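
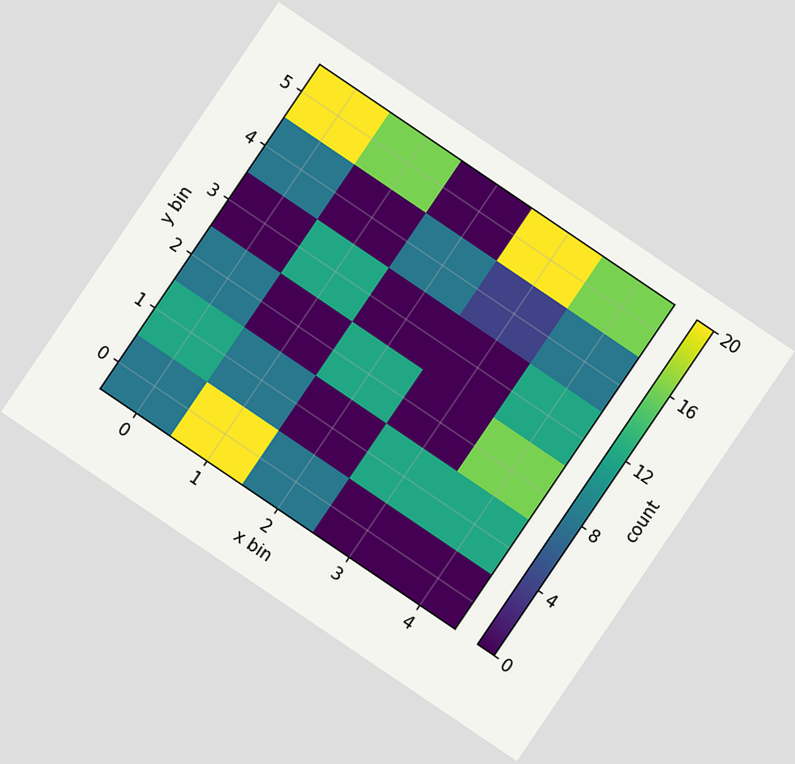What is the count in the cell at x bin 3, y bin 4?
The chart is tilted about 34° clockwise. Matching the cell (3, 4) against the colorbar gives 4.

4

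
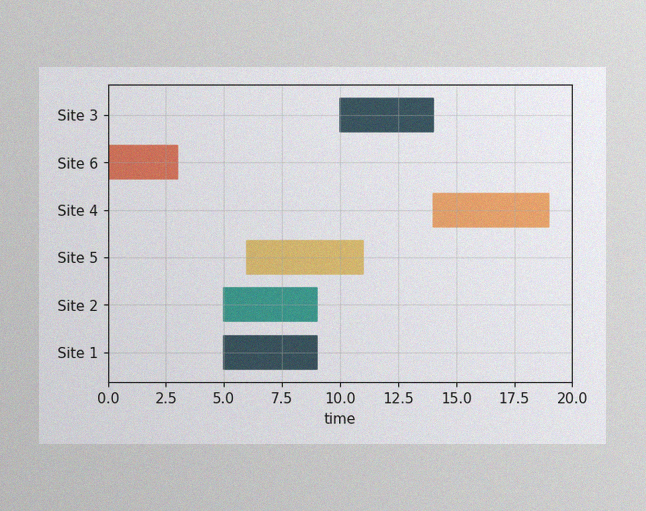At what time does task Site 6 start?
0

The image has some photo noise and uneven lighting. The Site 6 bar begins at t=0.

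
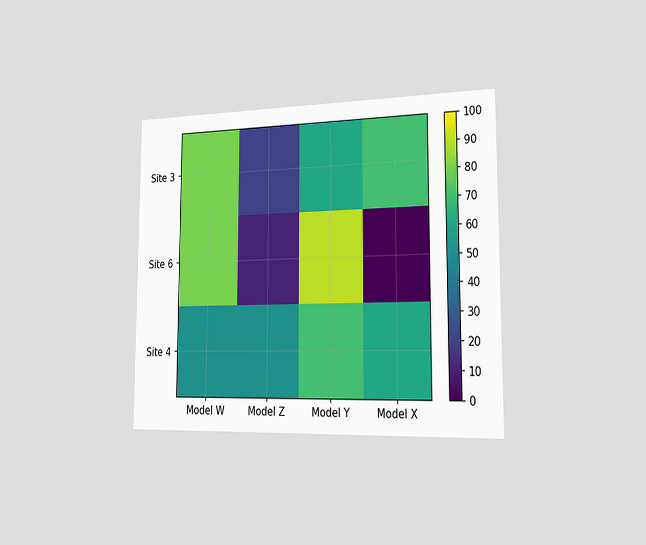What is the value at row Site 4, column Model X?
60

The chart is viewed slightly from the right. Matching cell (Site 4, Model X) against the colorbar gives 60.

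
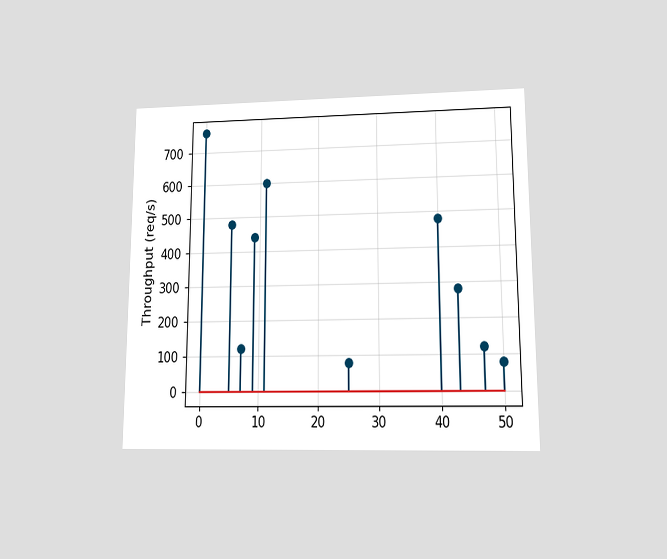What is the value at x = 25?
The chart is viewed at a slight angle. The stem at x=25 reaches 80req/s.

80req/s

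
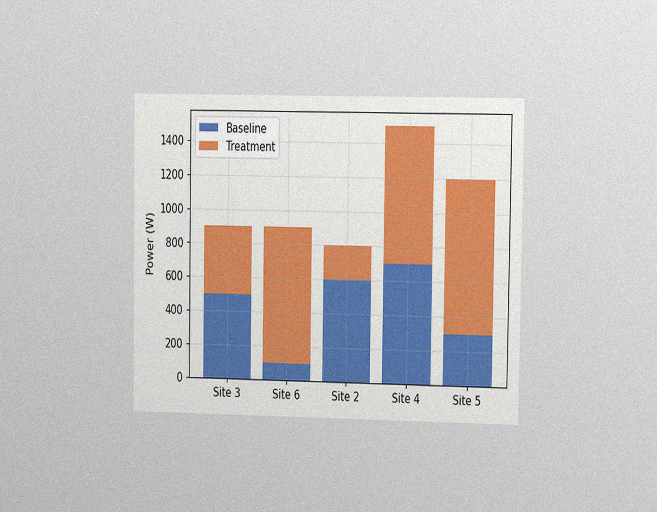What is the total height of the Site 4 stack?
The chart is viewed slightly from the right, with some photo noise. The Site 4 stack's top reaches 1500W on the y-axis.

1500W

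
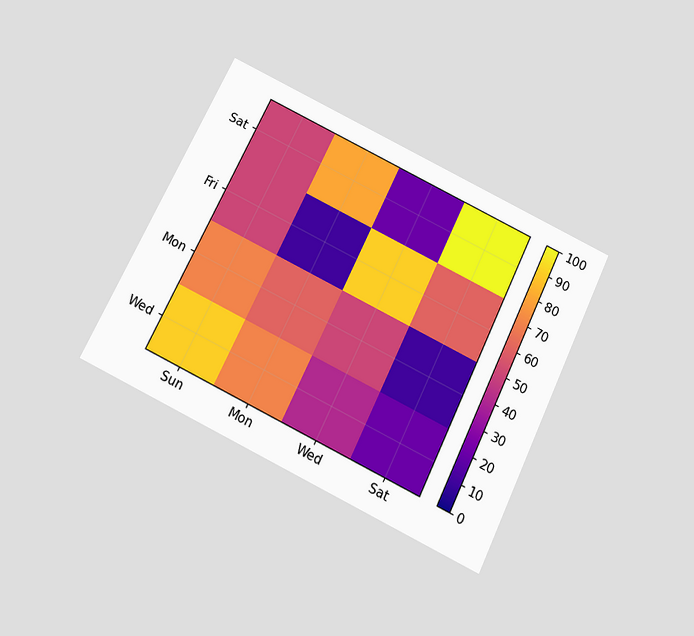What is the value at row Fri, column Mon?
The chart is tilted about 26° clockwise and viewed slightly from below. Matching cell (Fri, Mon) against the colorbar gives 10.

10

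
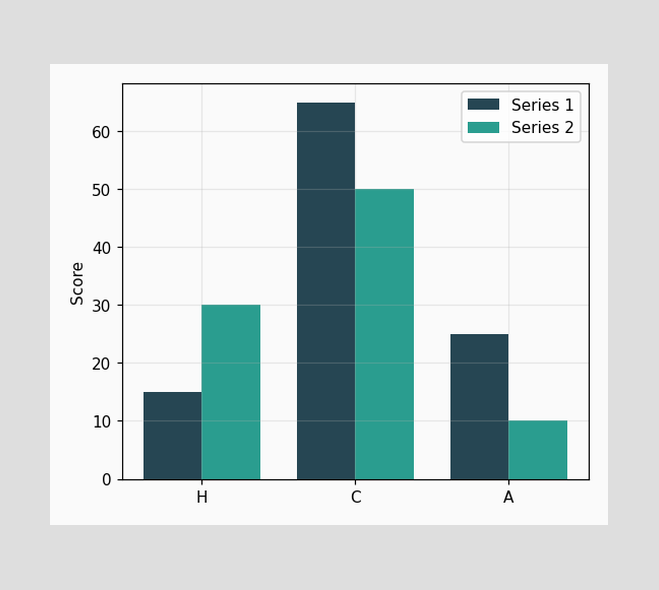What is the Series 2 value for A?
The Series 2 bar at A reaches 10 on the y-axis.

10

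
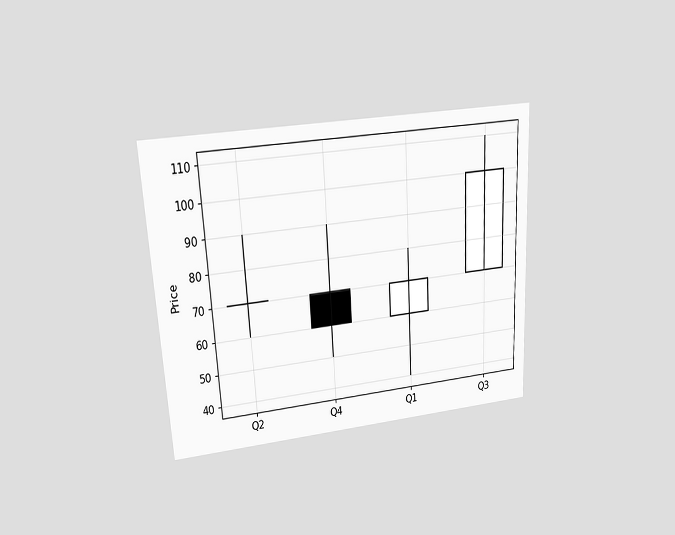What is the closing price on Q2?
70

The chart is tilted about 3° counter-clockwise and viewed at a slight angle. The Q2 candle closes at 70.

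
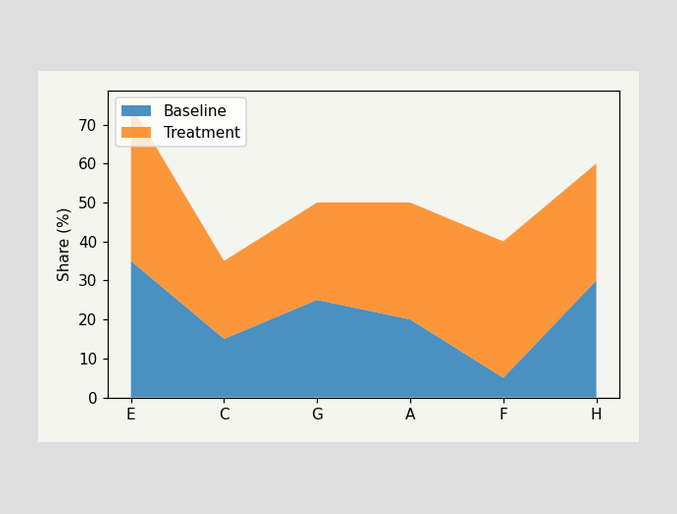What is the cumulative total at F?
The stacked total at F reaches 40%.

40%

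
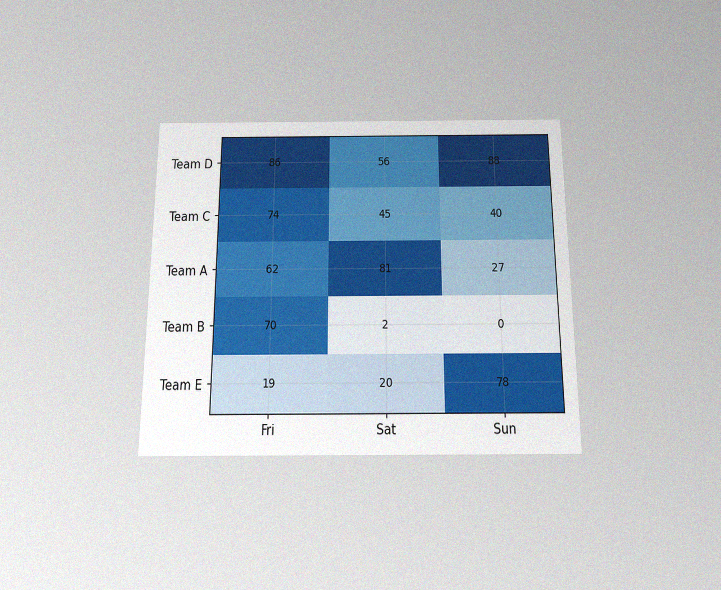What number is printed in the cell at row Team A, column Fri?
The chart is viewed slightly from below, with some photo noise. The (Team A, Fri) cell reads 62.

62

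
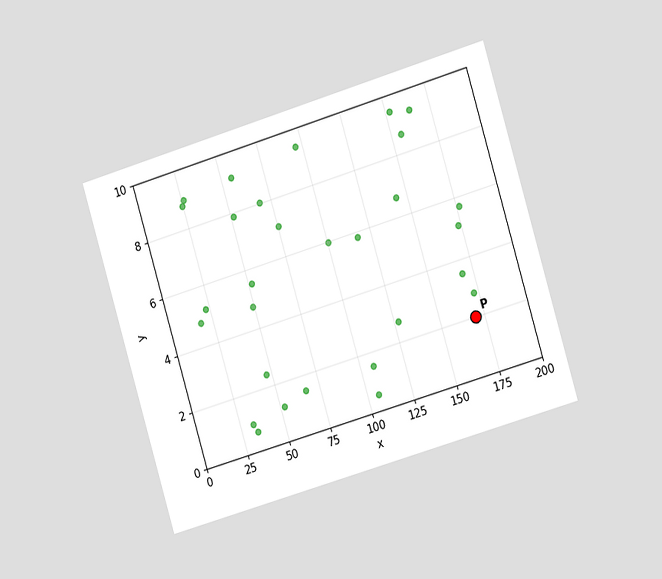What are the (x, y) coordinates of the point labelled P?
(170, 2)

The chart is tilted about 17° counter-clockwise and viewed slightly from the right. Following the gridlines from P to each axis, P sits at (170, 2).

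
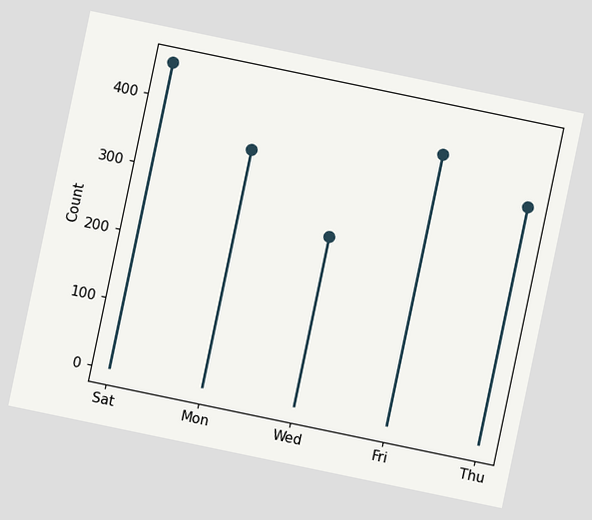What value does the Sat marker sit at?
450

The chart is tilted about 12° clockwise. The Sat marker sits at 450.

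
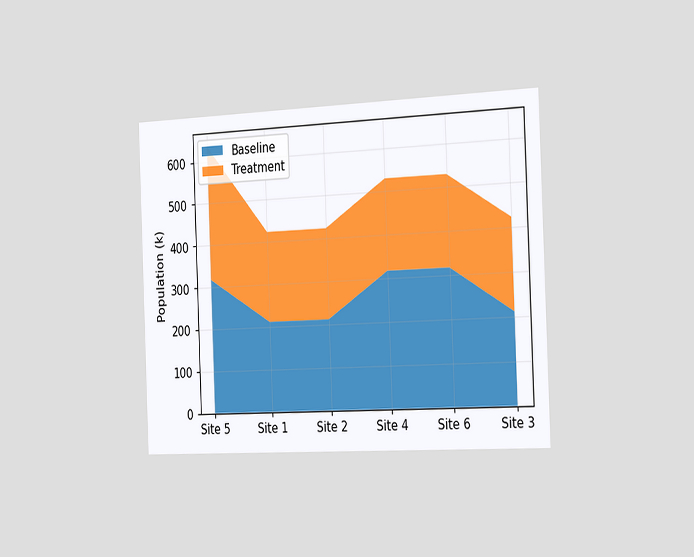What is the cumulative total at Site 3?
The chart is tilted about 2° counter-clockwise and viewed slightly from the right. The stacked total at Site 3 reaches 424k.

424k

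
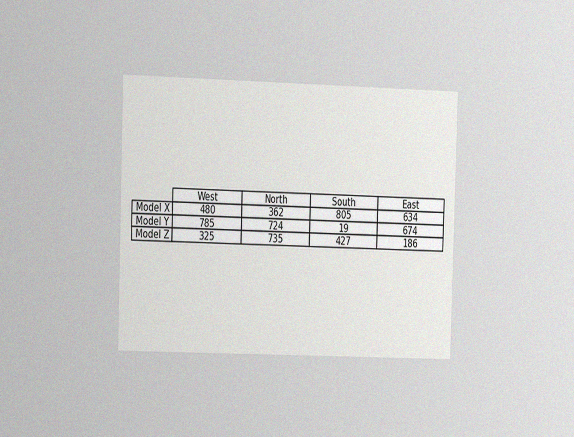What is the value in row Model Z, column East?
186

The chart is viewed slightly from the left, with some photo noise. The (Model Z, East) cell reads 186.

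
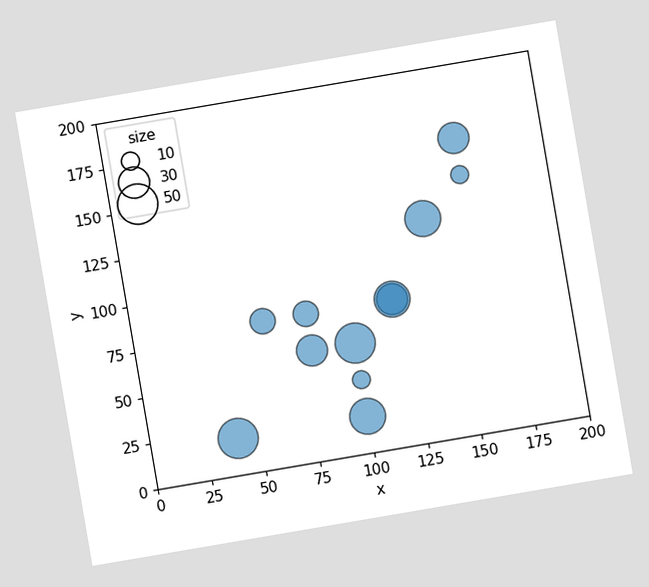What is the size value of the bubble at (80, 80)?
The chart is tilted about 10° counter-clockwise. Matching the bubble at (80, 80) against the size legend gives 20.

20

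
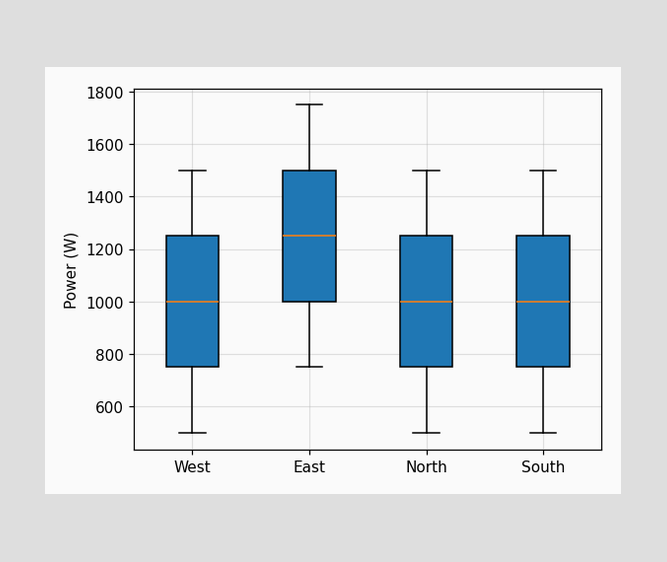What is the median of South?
The median line in the South box sits at 1000W.

1000W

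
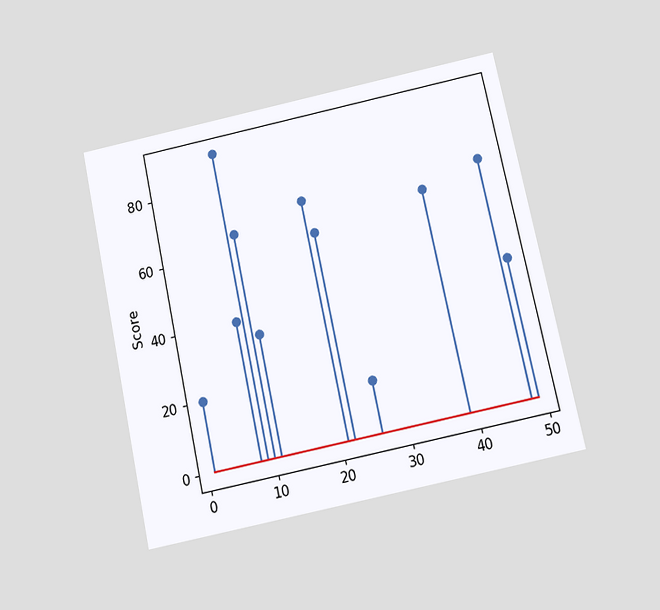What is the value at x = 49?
The chart is tilted about 12° counter-clockwise and viewed slightly from below. The stem at x=49 reaches 40.

40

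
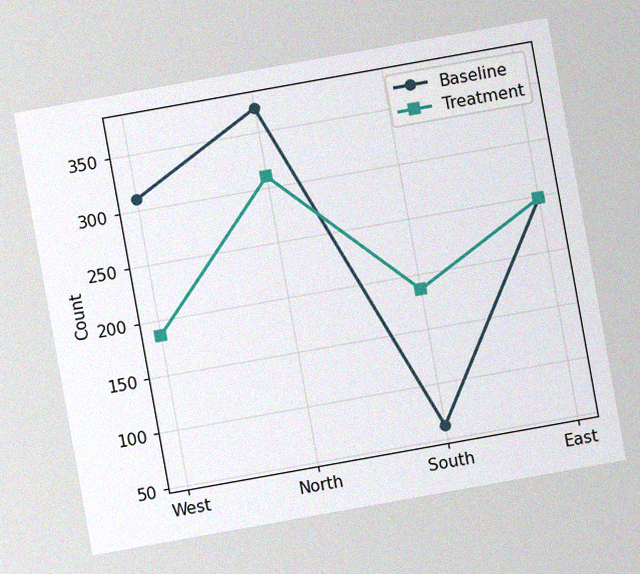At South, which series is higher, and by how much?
The chart is tilted about 10° counter-clockwise, with some photo noise. At South, Treatment sits above the other line by 124.

Treatment, by 124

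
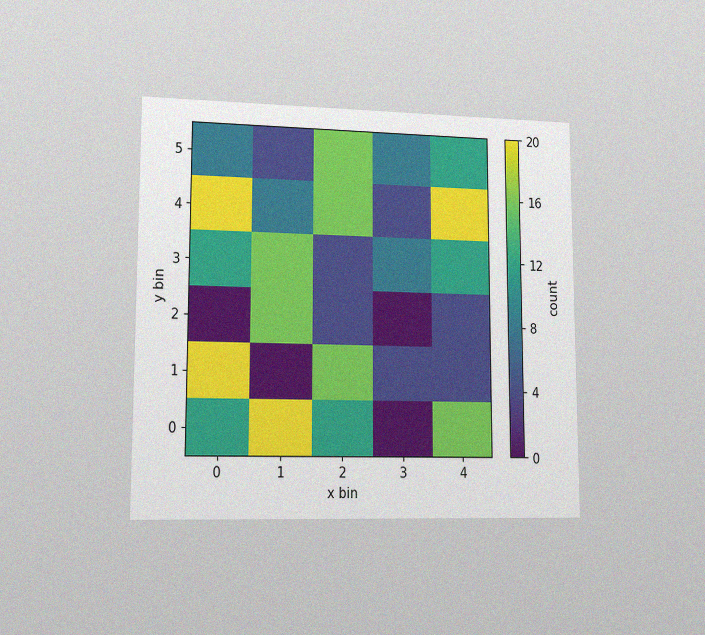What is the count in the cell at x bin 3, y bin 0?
The chart is viewed at a slight angle, with some photo noise. Matching the cell (3, 0) against the colorbar gives 0.

0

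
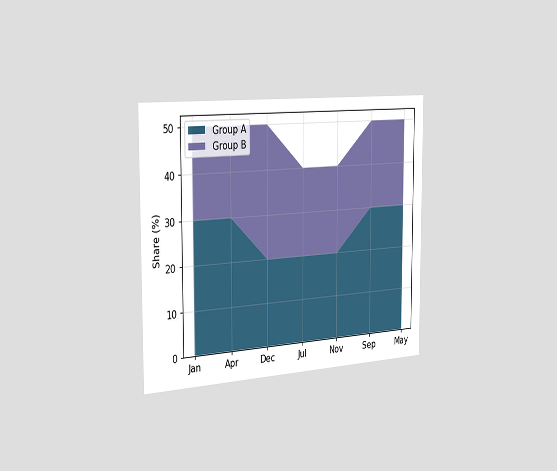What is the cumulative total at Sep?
The chart is viewed slightly from the left. The stacked total at Sep reaches 50%.

50%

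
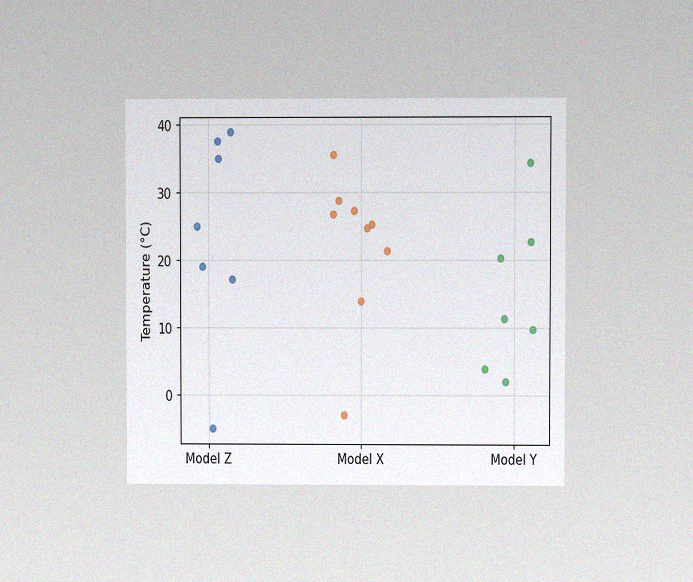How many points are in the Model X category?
9

The chart is viewed at a slight angle, with some photo noise. Counting the markers in the Model X column gives 9.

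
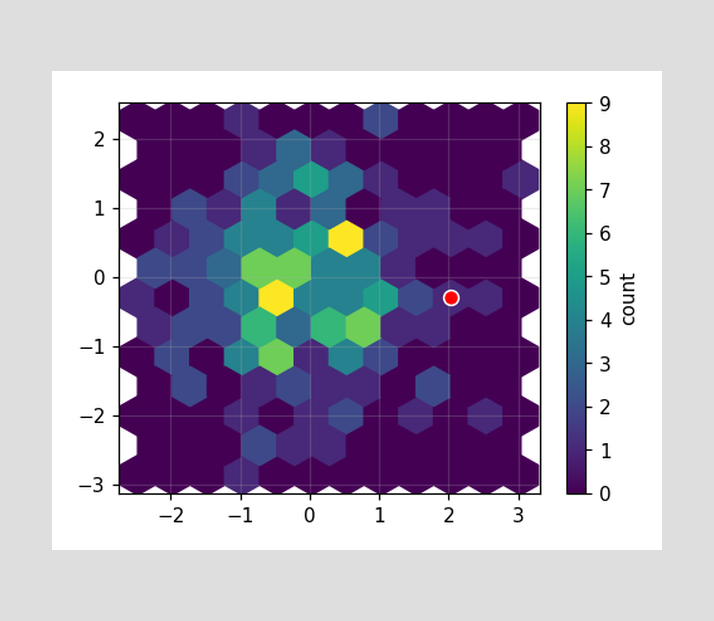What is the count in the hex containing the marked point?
The marked hex reads 1 on the colorbar.

1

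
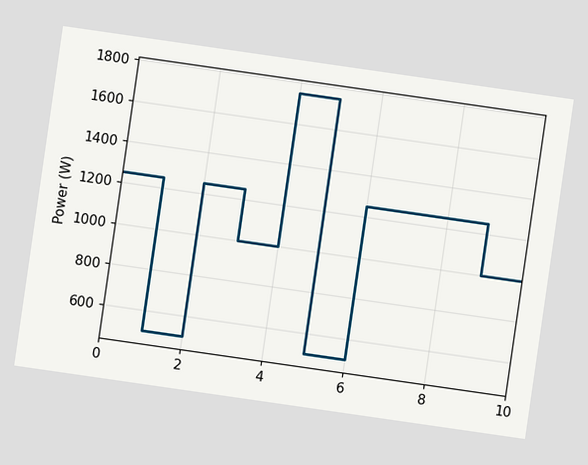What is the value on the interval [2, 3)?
1250W

The chart is tilted about 8° clockwise. On [2, 3) the step sits at 1250W.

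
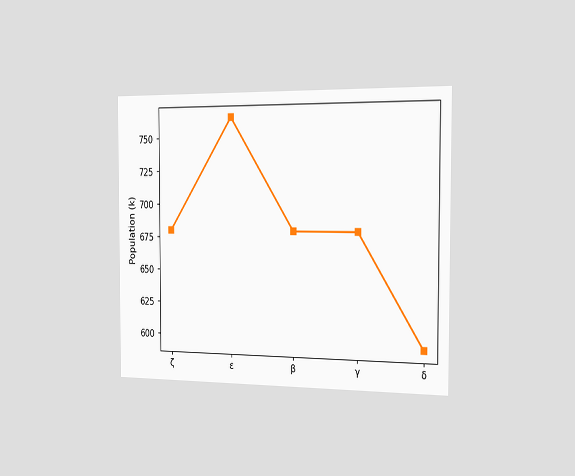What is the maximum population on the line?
765k

The chart is viewed slightly from the right. The highest point is at ε, and reading across to the y-axis gives 765k.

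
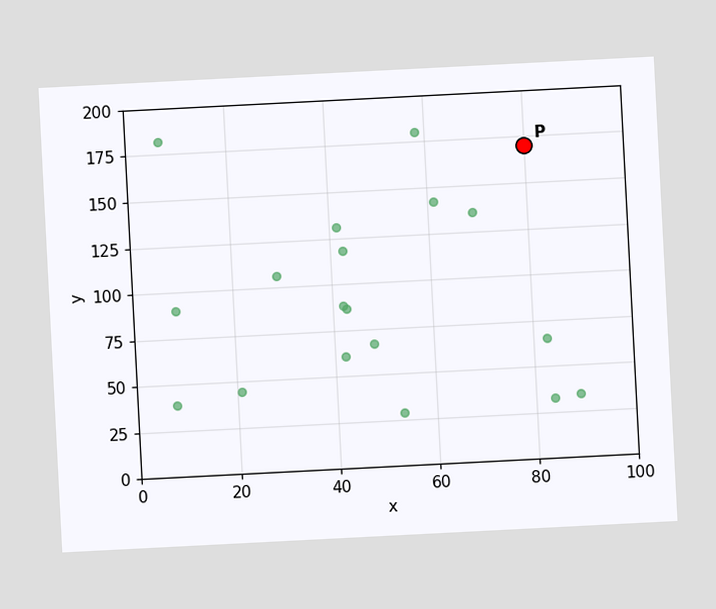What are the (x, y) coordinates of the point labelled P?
The chart is tilted about 3° counter-clockwise. Following the gridlines from P to each axis, P sits at (80, 170).

(80, 170)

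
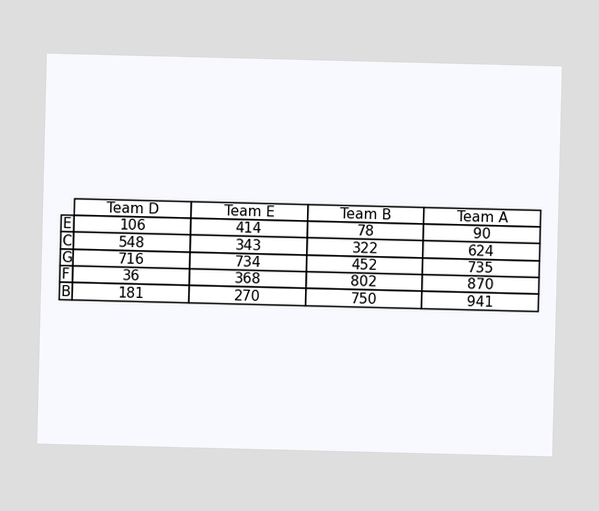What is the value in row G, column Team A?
The (G, Team A) cell reads 735.

735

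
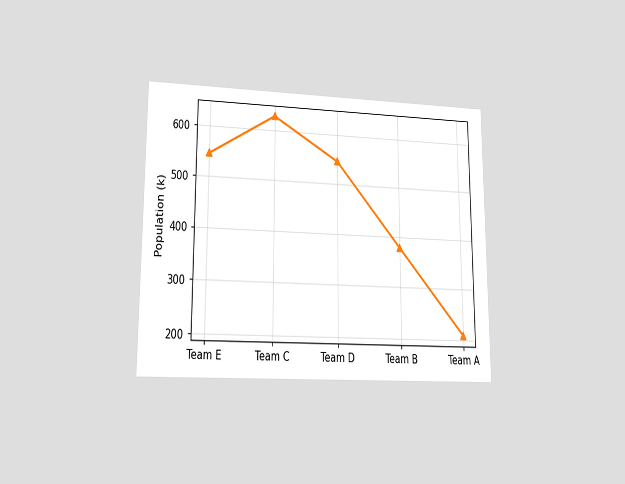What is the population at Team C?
630k

The chart is viewed at a slight angle. At Team C, the line is at 630k.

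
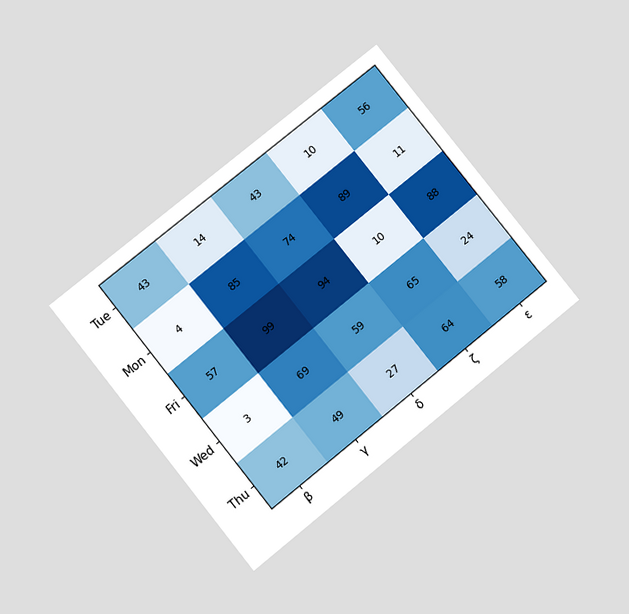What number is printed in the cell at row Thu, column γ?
49

The chart is tilted about 39° counter-clockwise and viewed slightly from below. The (Thu, γ) cell reads 49.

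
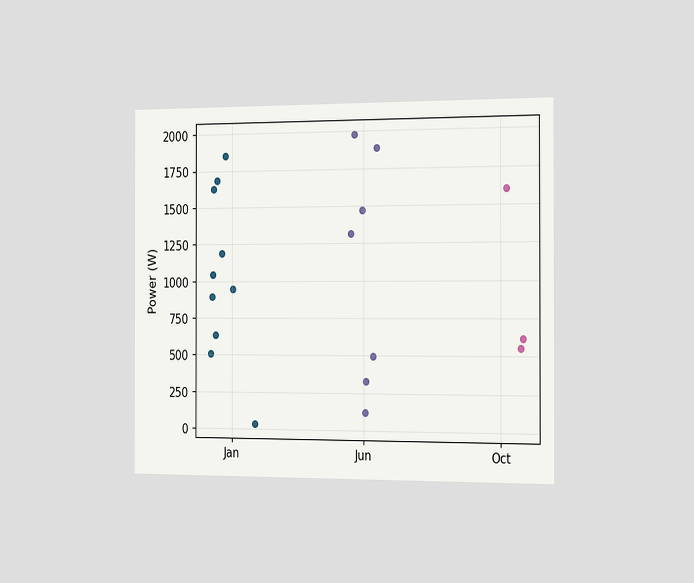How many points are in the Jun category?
The chart is viewed slightly from the right. Counting the markers in the Jun column gives 7.

7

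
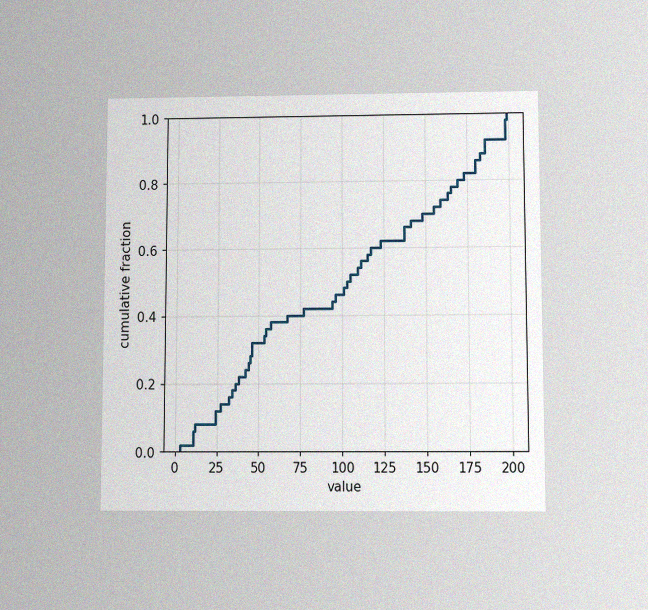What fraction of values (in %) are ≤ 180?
The chart is viewed slightly from below, with some photo noise. At x=180 the ECDF step is at 86%.

86%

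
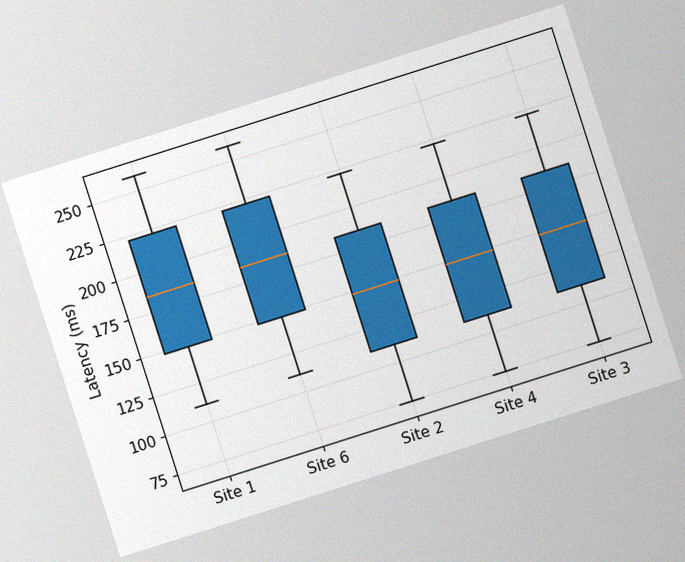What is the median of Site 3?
The chart is tilted about 18° counter-clockwise, with some photo noise. The median line in the Site 3 box sits at 148ms.

148ms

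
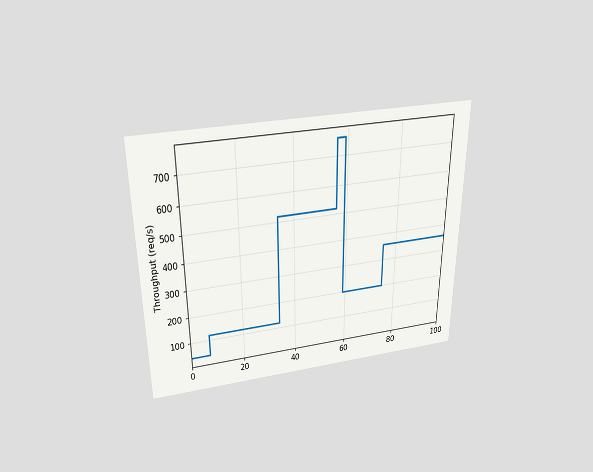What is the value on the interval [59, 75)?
The chart is viewed slightly from above. On [59, 75) the step sits at 200req/s.

200req/s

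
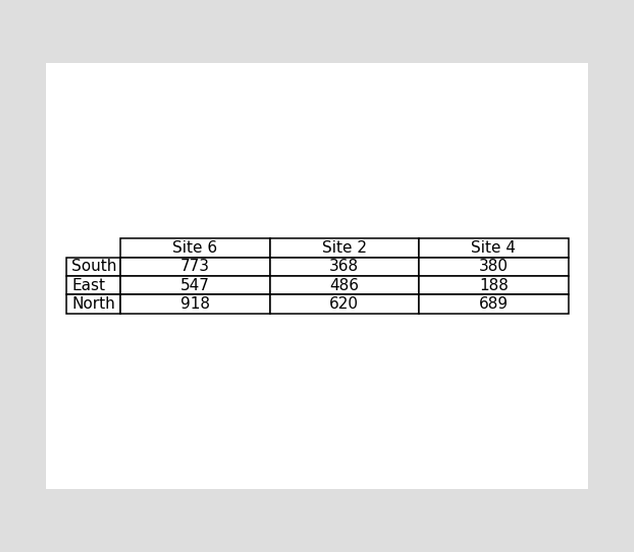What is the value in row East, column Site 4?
188

The (East, Site 4) cell reads 188.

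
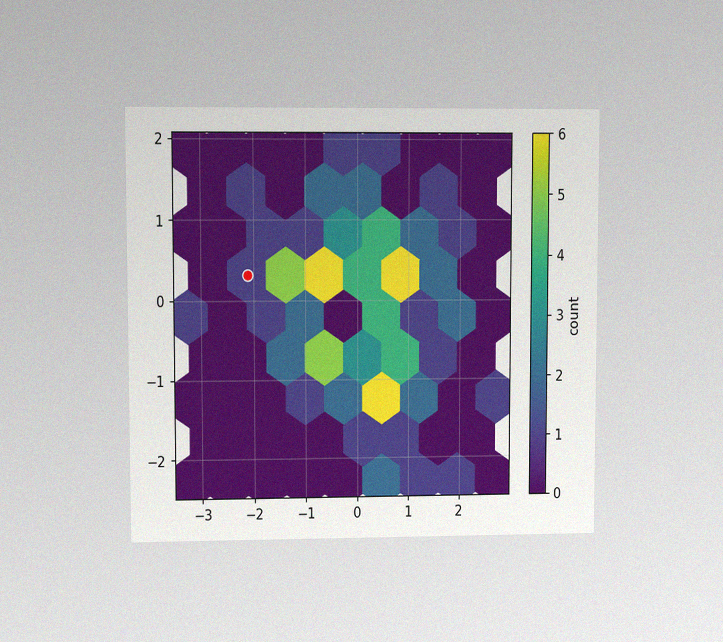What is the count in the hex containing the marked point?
1

The chart is viewed at a slight angle, with some photo noise. The marked hex reads 1 on the colorbar.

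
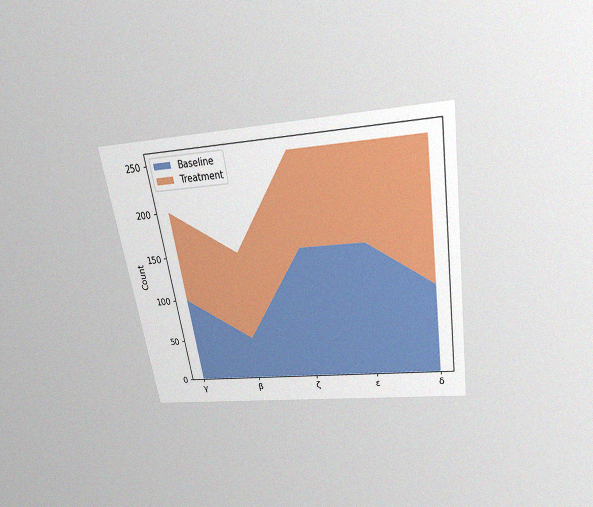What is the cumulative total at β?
The chart is tilted about 9° counter-clockwise and viewed slightly from above, with some photo noise. The stacked total at β reaches 150.

150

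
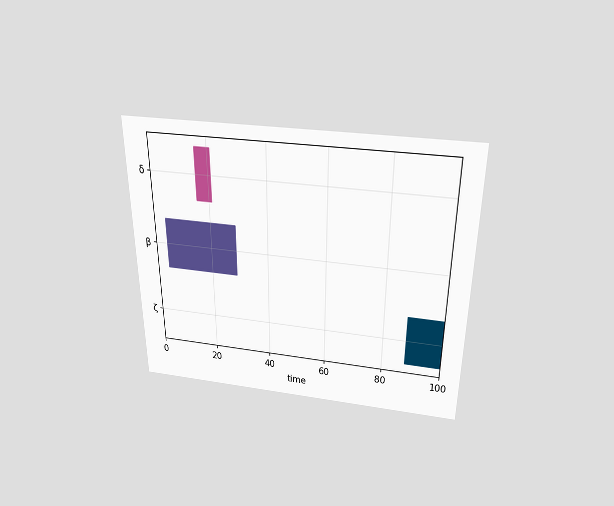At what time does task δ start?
The chart is viewed slightly from above. The δ bar begins at t=16.

16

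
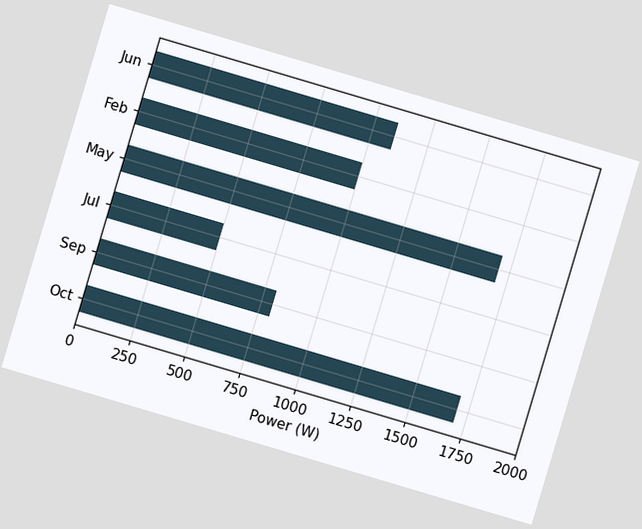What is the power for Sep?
The chart is tilted about 17° clockwise. Reading along the chart's x-axis, the Sep bar reaches 800W.

800W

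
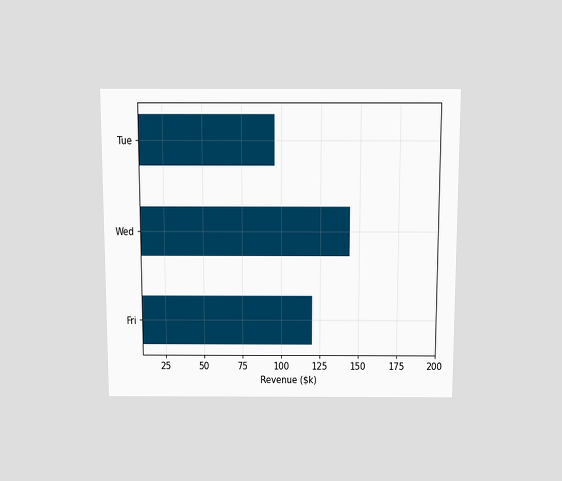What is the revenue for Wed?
$144k

The chart is viewed slightly from above. Reading along the chart's x-axis, the Wed bar reaches $144k.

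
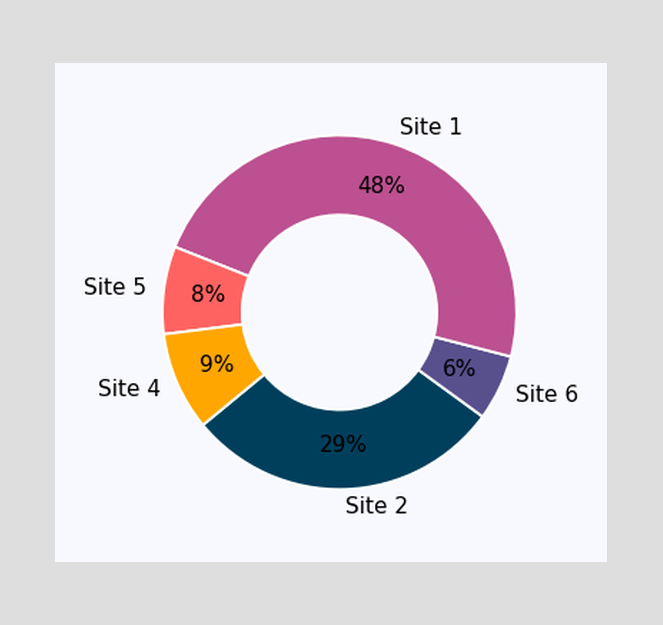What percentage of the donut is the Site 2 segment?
29%

The Site 2 segment takes up 29% of the ring.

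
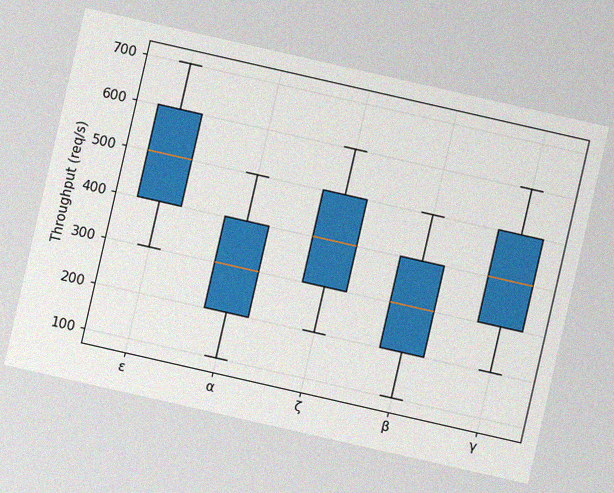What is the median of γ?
The chart is tilted about 13° clockwise, with some photo noise. The median line in the γ box sits at 400req/s.

400req/s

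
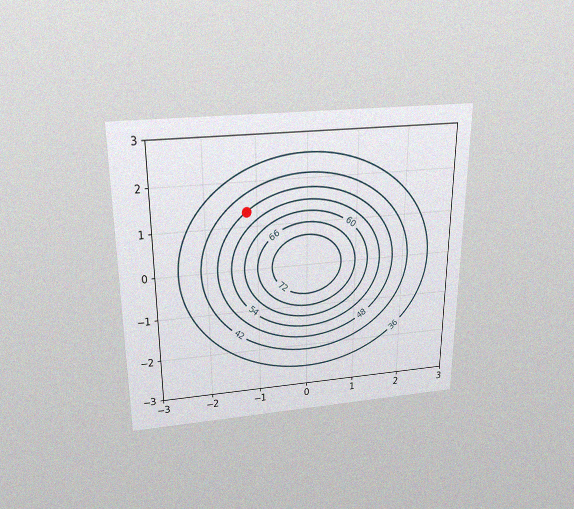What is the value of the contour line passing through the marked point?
The chart is viewed slightly from above, with some photo noise. The marked point sits on the contour labelled 48.

48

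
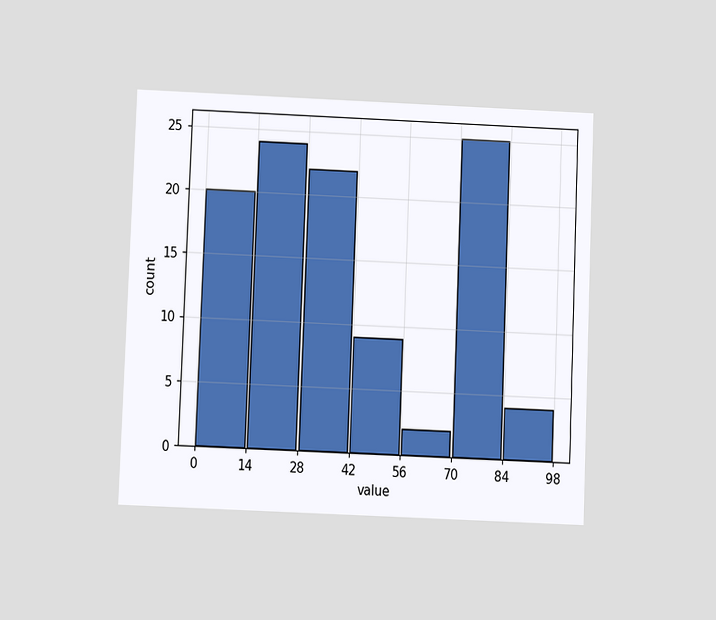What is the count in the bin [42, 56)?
9

The chart is tilted about 2° clockwise and viewed at a slight angle. The [42, 56) bin has height 9.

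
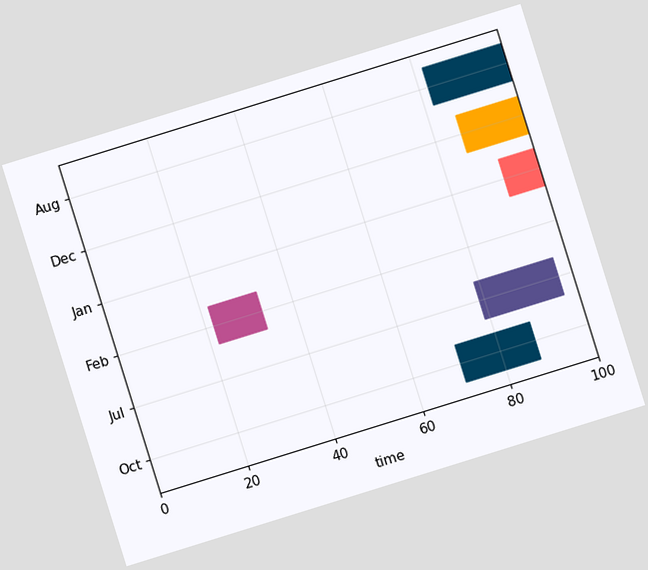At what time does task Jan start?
The chart is tilted about 17° counter-clockwise. The Jan bar begins at t=92.

92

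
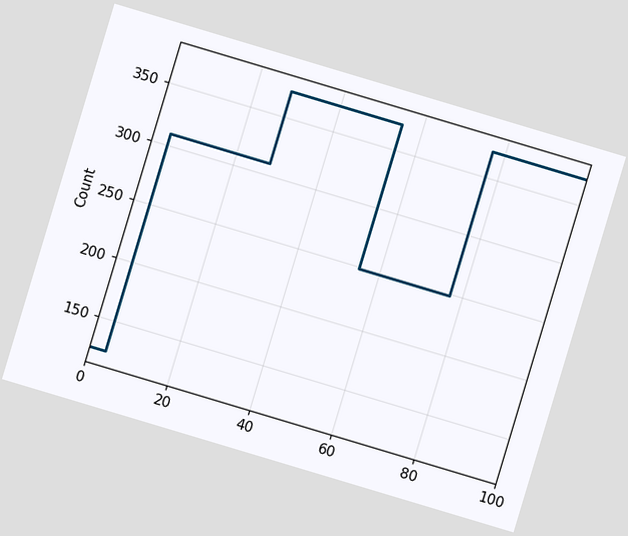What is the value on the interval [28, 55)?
The chart is tilted about 17° clockwise. On [28, 55) the step sits at 372.

372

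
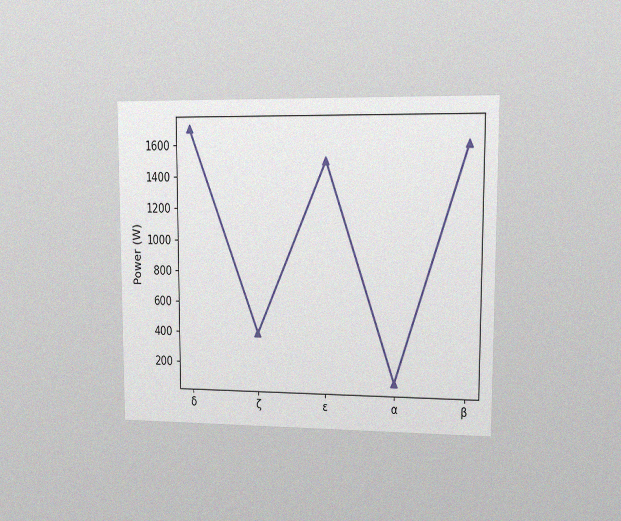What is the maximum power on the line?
The chart is viewed at a slight angle, with some photo noise. The highest point is at δ, and reading across to the y-axis gives 1700W.

1700W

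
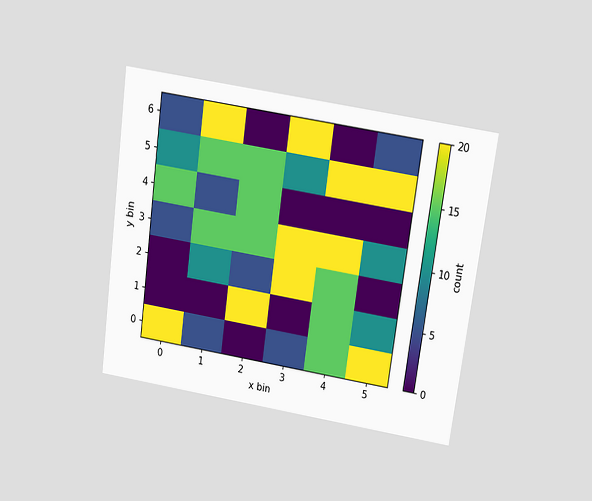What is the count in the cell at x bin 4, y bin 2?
15

The chart is tilted about 8° clockwise and viewed slightly from above. Matching the cell (4, 2) against the colorbar gives 15.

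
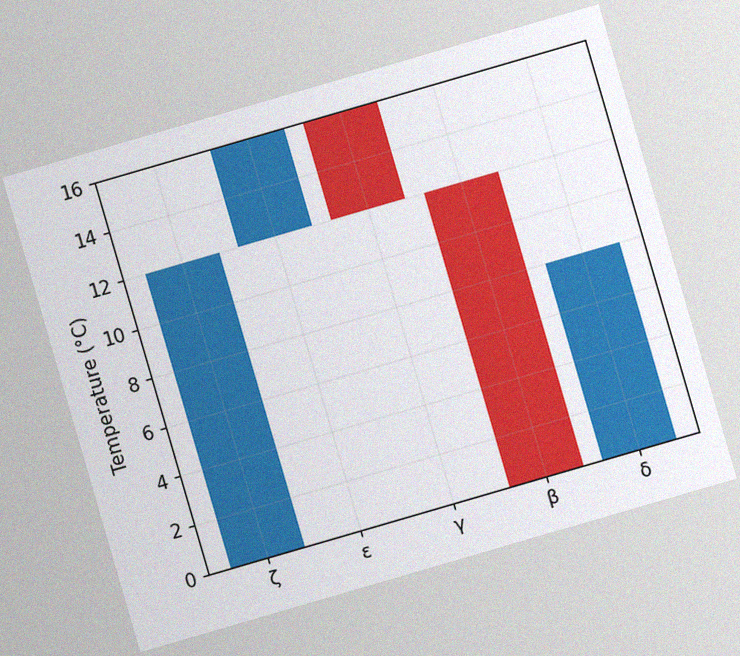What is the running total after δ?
8°C

The chart is tilted about 16° counter-clockwise, with some photo noise. After δ the running total reaches 8°C.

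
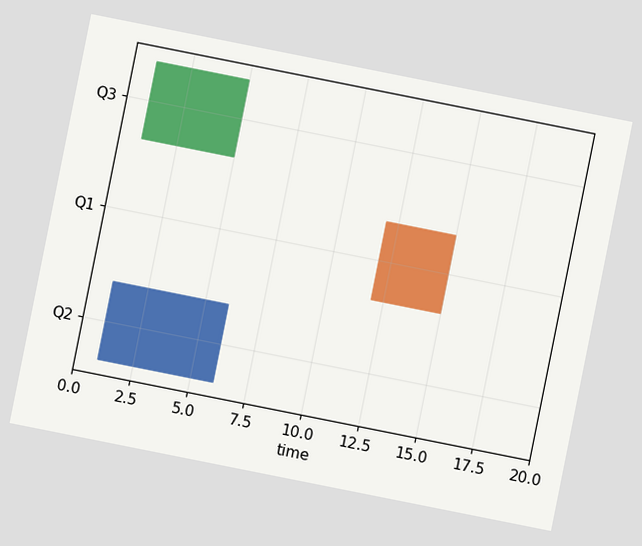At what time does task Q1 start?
12

The chart is tilted about 11° clockwise. The Q1 bar begins at t=12.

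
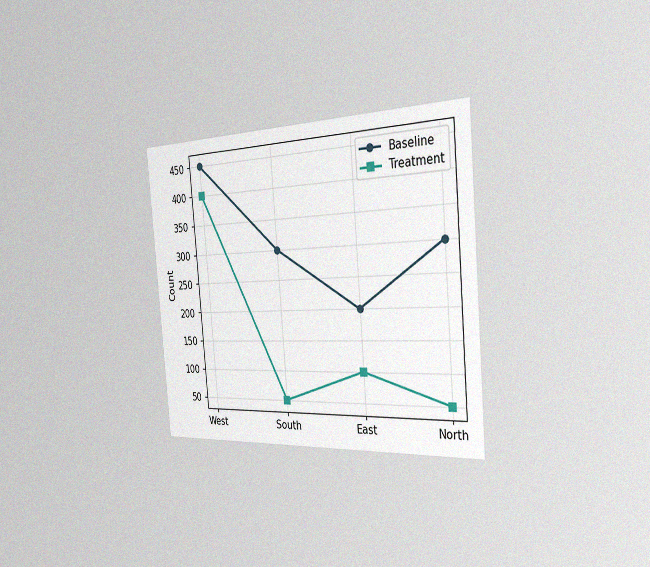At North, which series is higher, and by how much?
Baseline, by 250

The chart is tilted about 5° counter-clockwise and viewed slightly from the right, with some photo noise. At North, Baseline sits above the other line by 250.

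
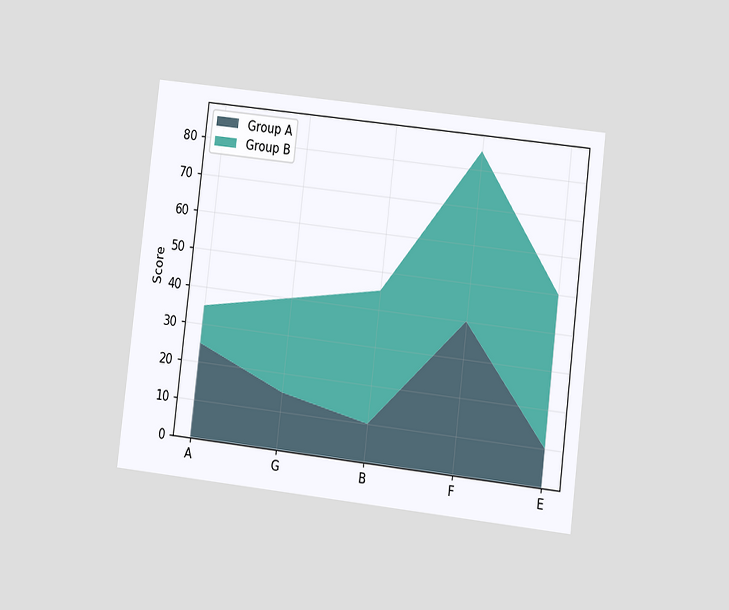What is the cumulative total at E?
50

The chart is tilted about 7° clockwise and viewed at a slight angle. The stacked total at E reaches 50.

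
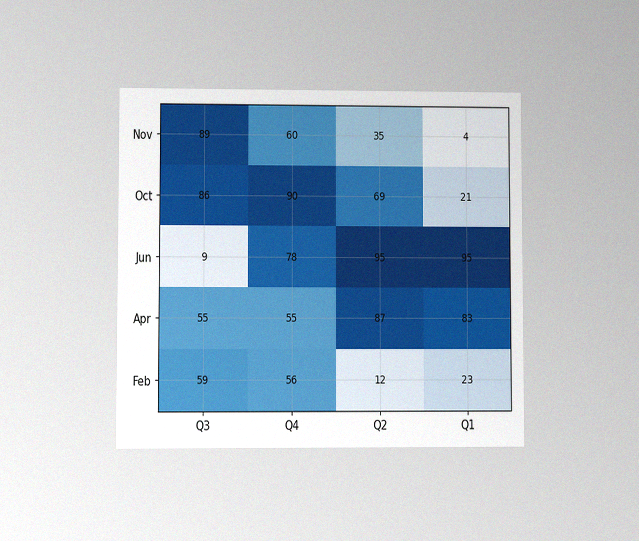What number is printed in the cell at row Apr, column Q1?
83

The chart is viewed at a slight angle, with some photo noise. The (Apr, Q1) cell reads 83.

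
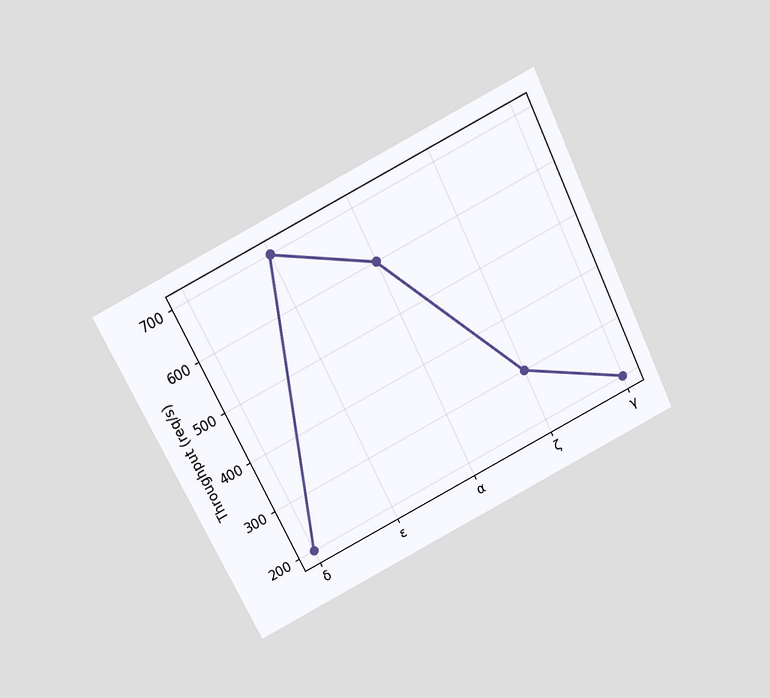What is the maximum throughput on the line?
700req/s

The chart is tilted about 26° counter-clockwise and viewed slightly from above. The highest point is at ε, and reading across to the y-axis gives 700req/s.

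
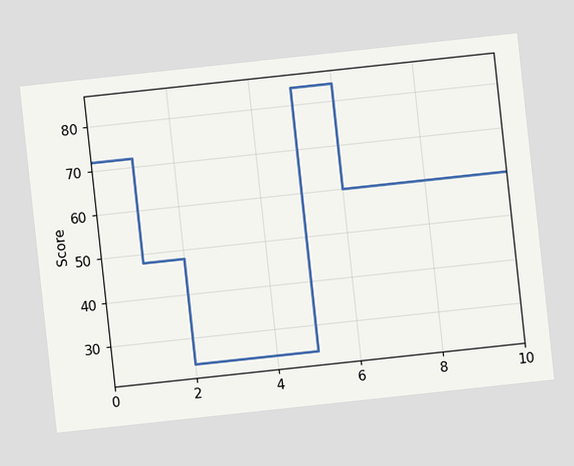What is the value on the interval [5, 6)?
84

The chart is tilted about 6° counter-clockwise. On [5, 6) the step sits at 84.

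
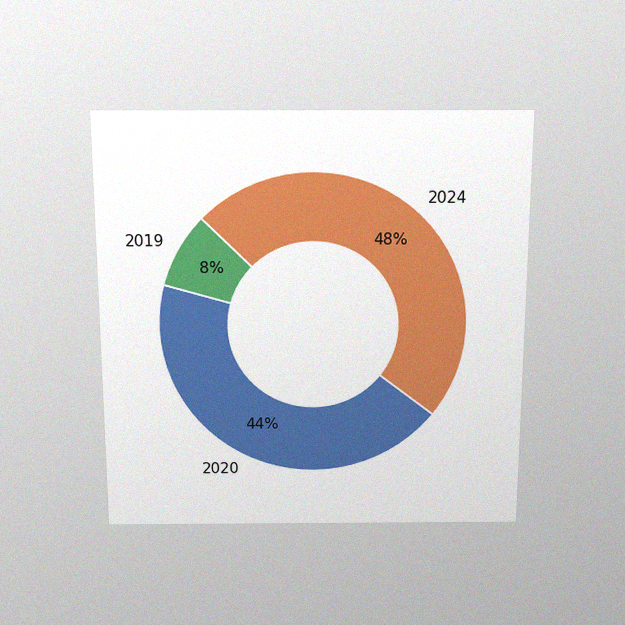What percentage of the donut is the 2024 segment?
The chart is viewed slightly from above, with some photo noise. The 2024 segment takes up 48% of the ring.

48%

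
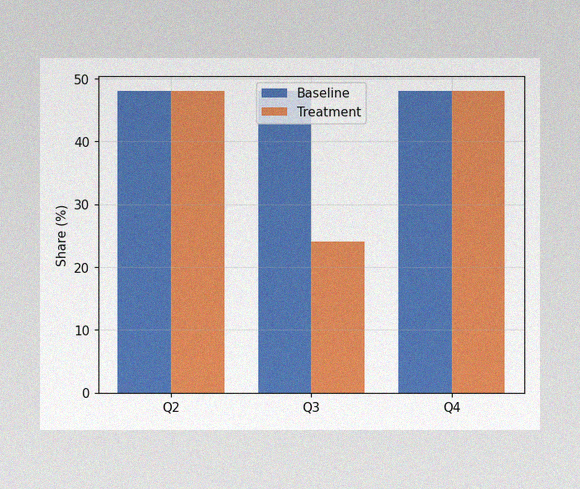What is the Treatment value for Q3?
24%

The image has some photo noise and uneven lighting. The Treatment bar at Q3 reaches 24% on the y-axis.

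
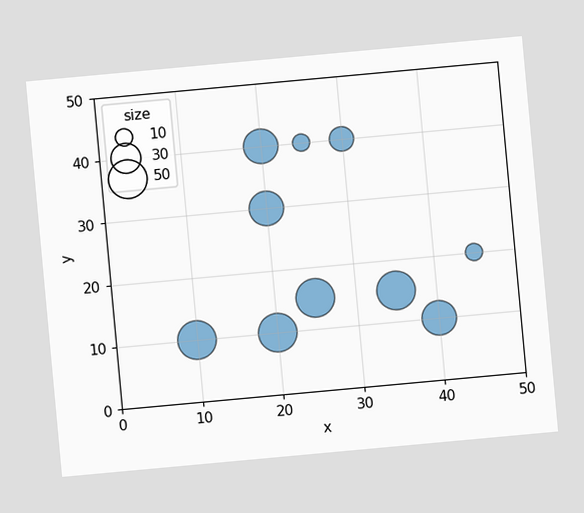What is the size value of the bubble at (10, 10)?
50

The chart is tilted about 5° counter-clockwise. Matching the bubble at (10, 10) against the size legend gives 50.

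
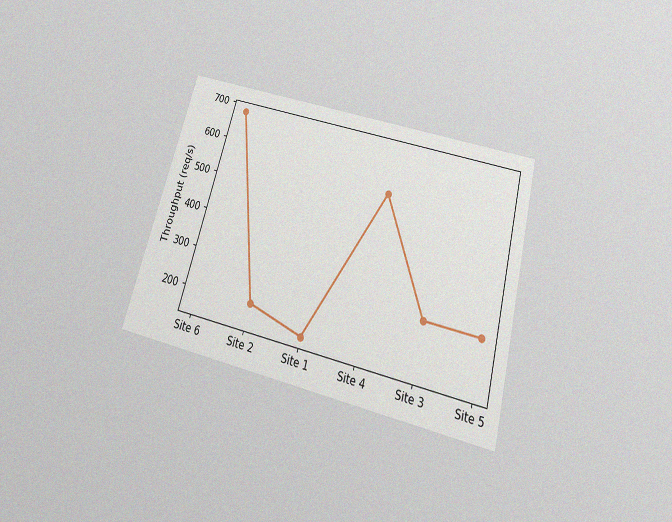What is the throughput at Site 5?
280req/s

The chart is tilted about 15° clockwise and viewed slightly from below, with some photo noise. At Site 5, the line is at 280req/s.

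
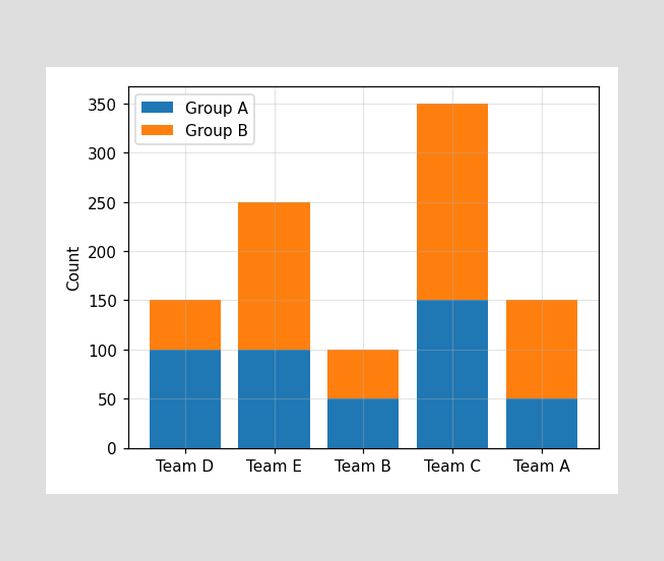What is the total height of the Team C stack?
350

The Team C stack's top reaches 350 on the y-axis.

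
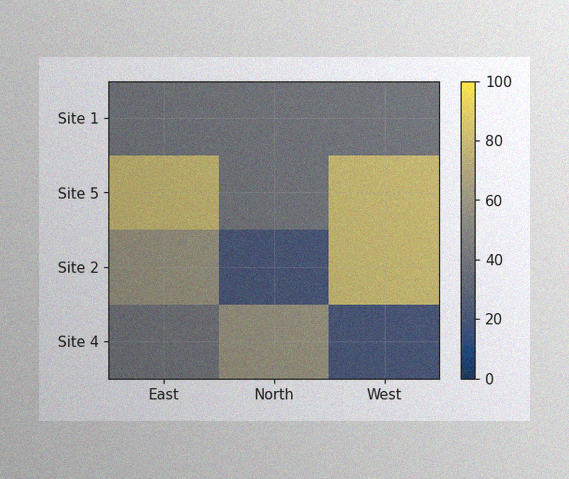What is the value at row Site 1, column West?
40

The image has some photo noise and uneven lighting. Matching cell (Site 1, West) against the colorbar gives 40.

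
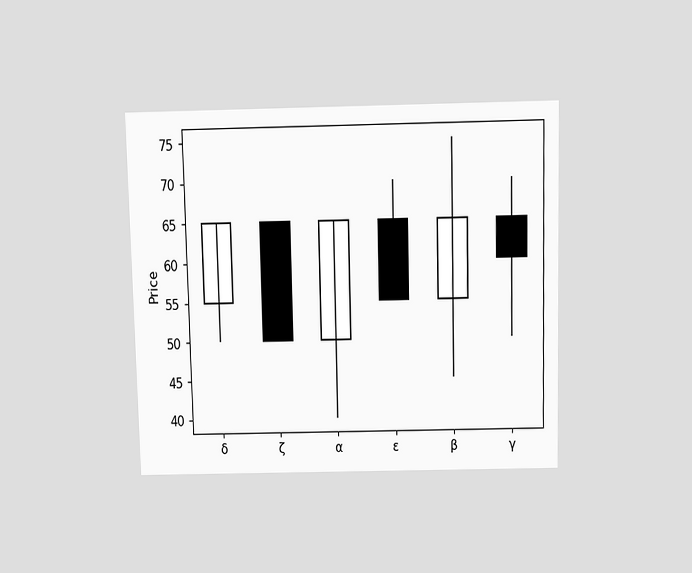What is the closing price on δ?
65

The chart is viewed slightly from above. The δ candle closes at 65.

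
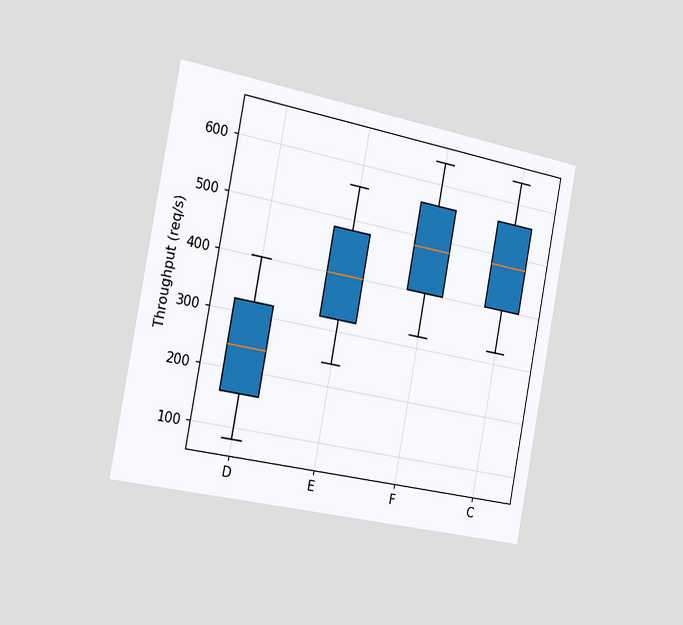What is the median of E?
400req/s

The chart is tilted about 11° clockwise and viewed slightly from the left. The median line in the E box sits at 400req/s.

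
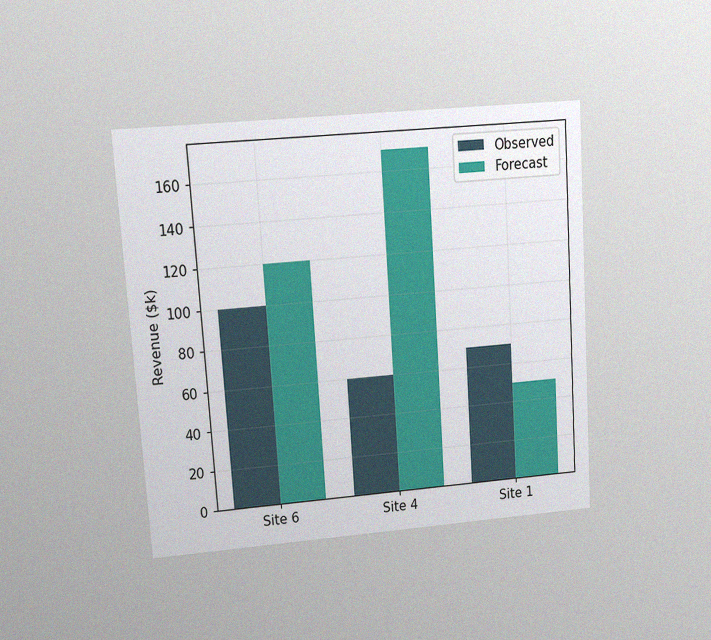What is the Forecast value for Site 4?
$170k

The chart is tilted about 4° counter-clockwise and viewed at a slight angle, with some photo noise. The Forecast bar at Site 4 reaches $170k on the y-axis.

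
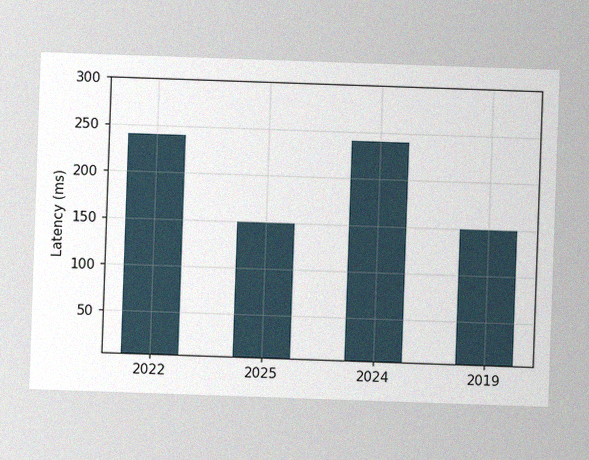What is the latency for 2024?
240ms

The image has some photo noise and uneven lighting. Reading along the chart's y-axis, the 2024 bar reaches 240ms.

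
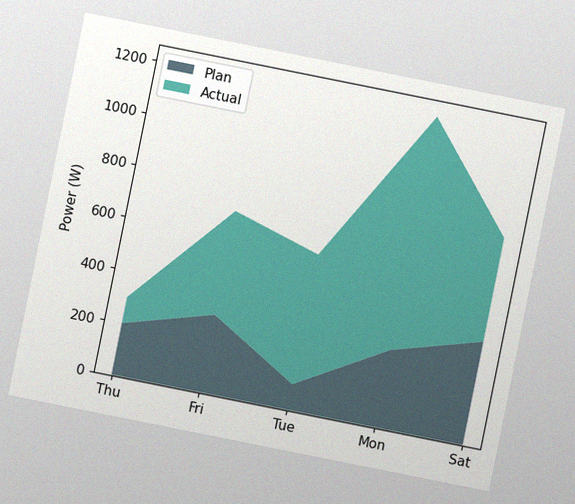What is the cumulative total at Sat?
800W

The chart is tilted about 11° clockwise, with some photo noise. The stacked total at Sat reaches 800W.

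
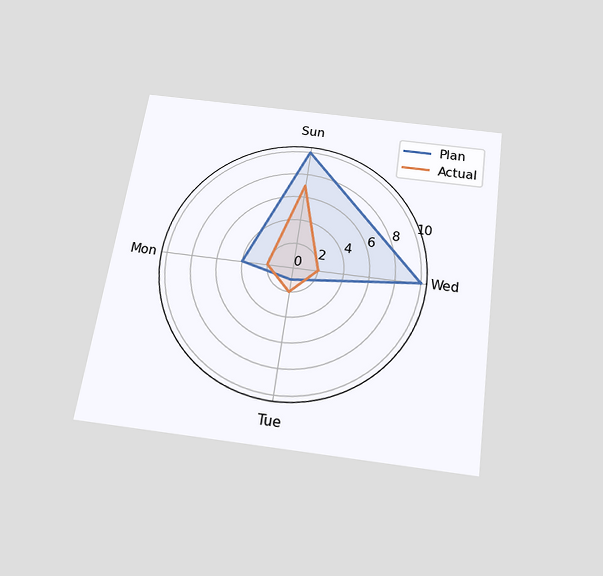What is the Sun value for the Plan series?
10

The chart is tilted about 8° clockwise and viewed slightly from below. On the Sun axis, Plan reaches 10.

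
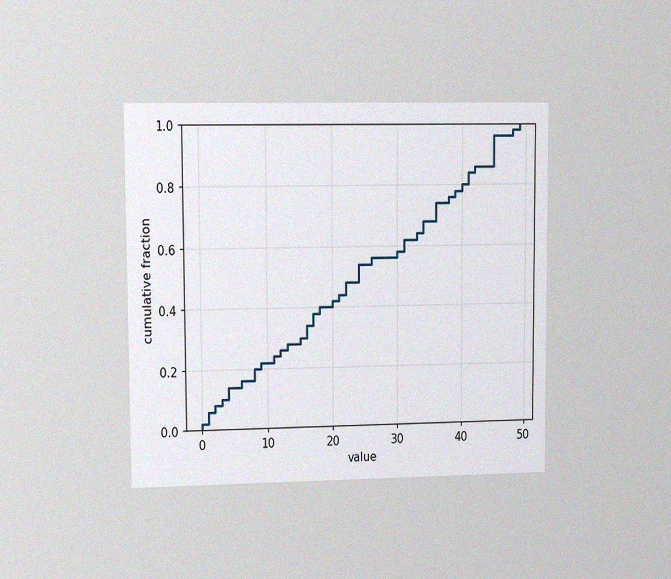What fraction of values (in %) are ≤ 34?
The chart is viewed at a slight angle, with some photo noise. At x=34 the ECDF step is at 68%.

68%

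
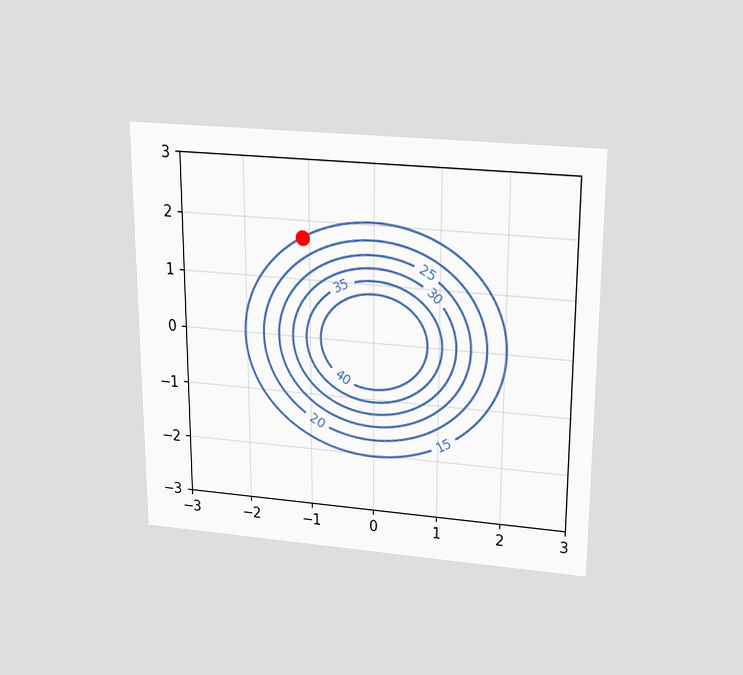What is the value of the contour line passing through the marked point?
The chart is viewed slightly from above. The marked point sits on the contour labelled 15.

15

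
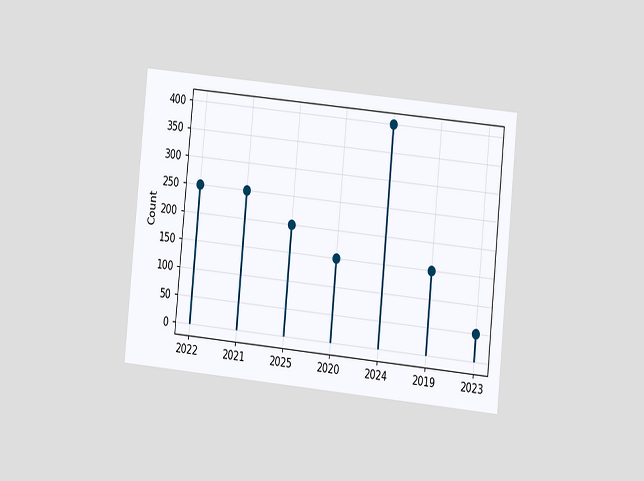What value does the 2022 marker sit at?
250

The chart is tilted about 6° clockwise and viewed at a slight angle. The 2022 marker sits at 250.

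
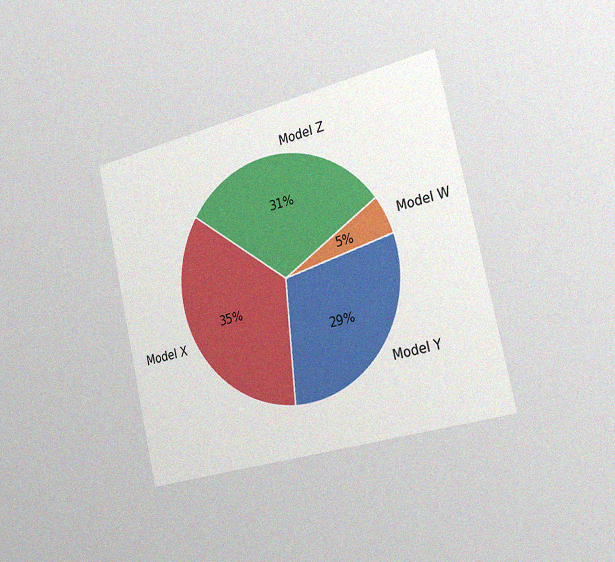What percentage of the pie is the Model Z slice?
31%

The chart is tilted about 13° counter-clockwise and viewed slightly from the right, with some photo noise. The Model Z slice takes up 31% of the pie.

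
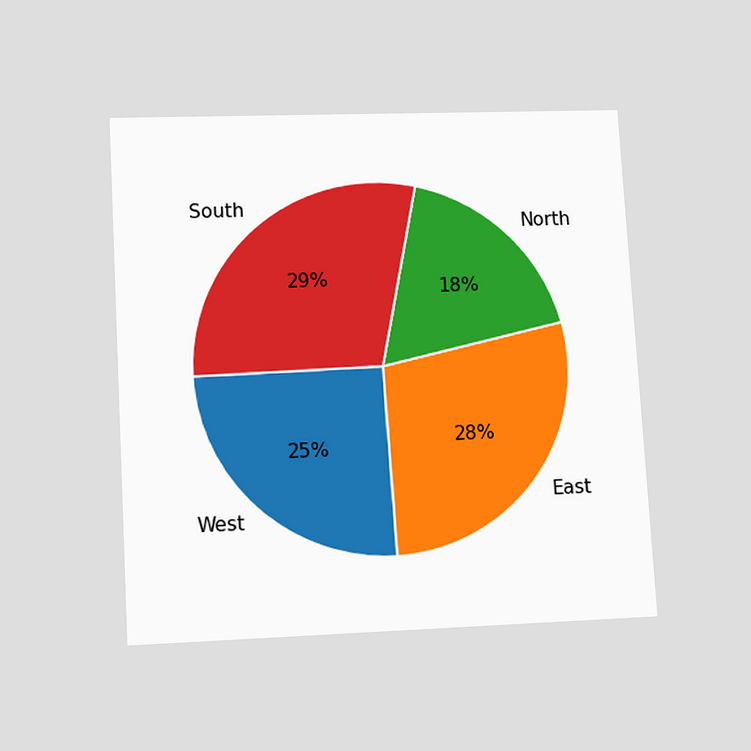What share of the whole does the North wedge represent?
The chart is tilted about 3° counter-clockwise and viewed at a slight angle. The North slice takes up 18% of the pie.

18%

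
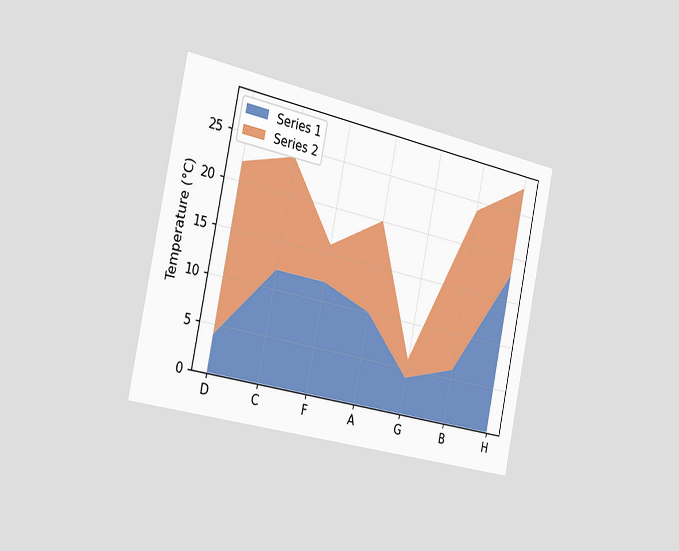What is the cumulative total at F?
16°C

The chart is tilted about 12° clockwise and viewed slightly from the left. The stacked total at F reaches 16°C.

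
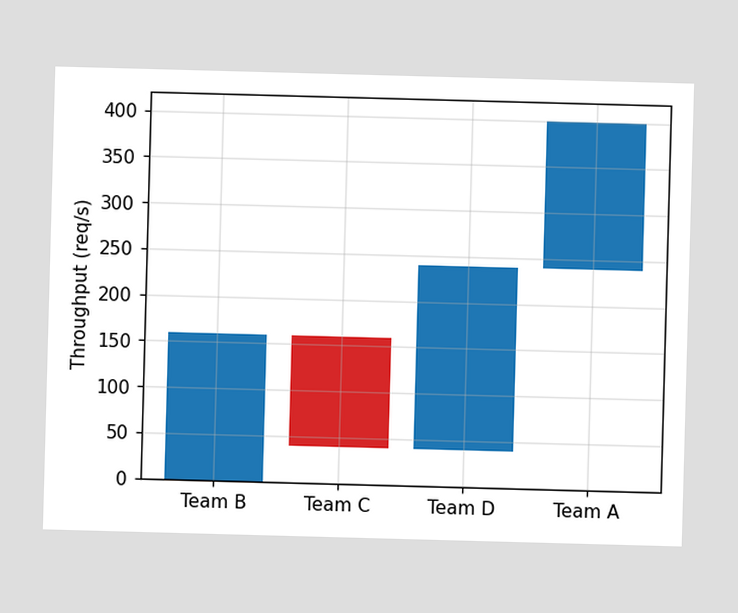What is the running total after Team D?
After Team D the running total reaches 240req/s.

240req/s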